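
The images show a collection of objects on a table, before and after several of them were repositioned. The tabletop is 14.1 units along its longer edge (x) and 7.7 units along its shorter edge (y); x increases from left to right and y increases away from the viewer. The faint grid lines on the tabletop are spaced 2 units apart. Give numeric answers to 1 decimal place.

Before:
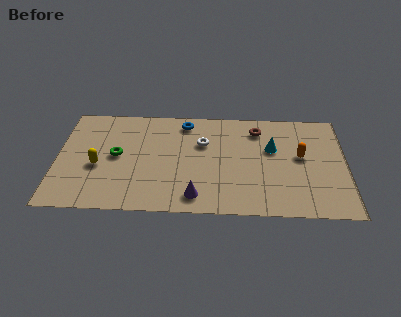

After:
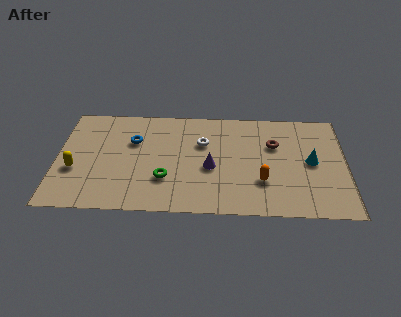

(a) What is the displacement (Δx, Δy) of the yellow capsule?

(-1.1, -0.3)

From the two frames, the yellow capsule sits at roughly (2.0, 3.2) before and (0.9, 2.9) after.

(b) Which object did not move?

the white torus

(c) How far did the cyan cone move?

2.1

The cyan cone was near (10.5, 4.8) before and (12.4, 3.9) after, so it travelled √(1.9² + 0.9²) ≈ 2.1 units.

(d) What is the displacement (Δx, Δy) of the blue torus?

(-2.5, -1.5)

The blue torus was at about (6.2, 6.6) and moved to about (3.7, 5.1).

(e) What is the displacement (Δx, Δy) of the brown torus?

(0.8, -1.1)

The brown torus was at about (9.8, 6.2) and moved to about (10.6, 5.1).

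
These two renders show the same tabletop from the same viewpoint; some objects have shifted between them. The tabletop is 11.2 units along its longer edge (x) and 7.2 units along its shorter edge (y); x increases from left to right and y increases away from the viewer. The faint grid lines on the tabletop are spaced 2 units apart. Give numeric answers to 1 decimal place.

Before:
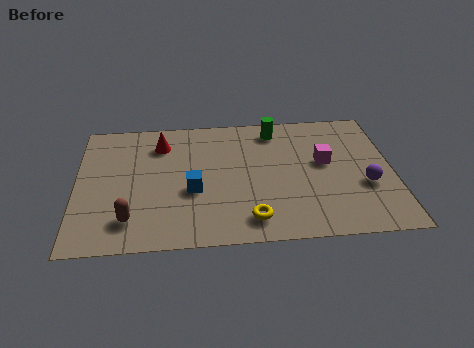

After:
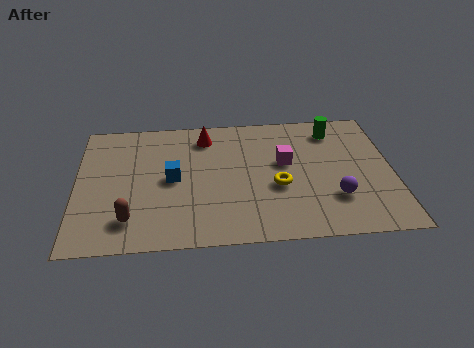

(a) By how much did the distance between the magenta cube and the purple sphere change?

+0.7

Before: roughly 2.0 units apart; after: 2.7. That's 0.7 units further apart.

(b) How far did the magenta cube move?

1.4

From (8.8, 4.1) to (7.4, 4.2), the magenta cube covered √(1.4² + 0.1²) ≈ 1.4 units.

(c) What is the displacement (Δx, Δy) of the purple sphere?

(-1.1, -0.6)

From the two frames, the purple sphere sits at roughly (10.2, 2.7) before and (9.1, 2.1) after.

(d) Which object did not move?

the brown capsule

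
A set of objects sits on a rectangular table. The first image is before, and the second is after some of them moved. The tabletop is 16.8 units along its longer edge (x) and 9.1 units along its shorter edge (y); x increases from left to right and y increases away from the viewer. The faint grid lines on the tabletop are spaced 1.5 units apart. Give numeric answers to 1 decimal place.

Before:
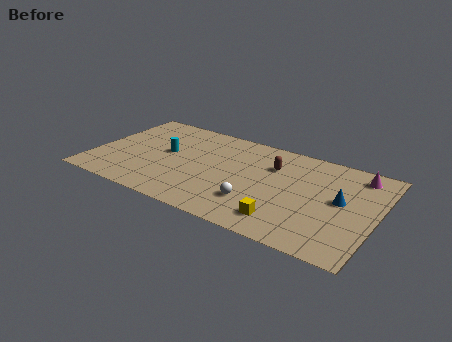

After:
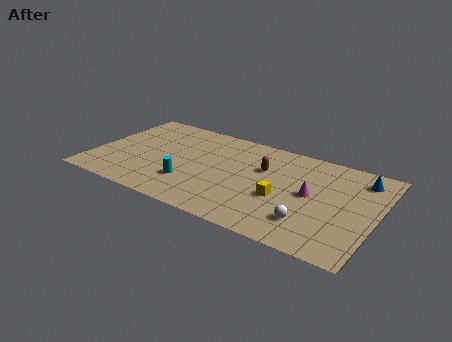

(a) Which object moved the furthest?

the magenta cone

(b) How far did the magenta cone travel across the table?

3.8

The magenta cone moved from about (15.4, 7.7) to (13.0, 4.7), a distance of √(2.4² + 3.0²) ≈ 3.8.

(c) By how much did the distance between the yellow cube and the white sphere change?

+0.3

Before: roughly 2.0 units apart; after: 2.3. That's 0.3 units further apart.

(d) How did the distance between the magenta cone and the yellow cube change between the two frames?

-5.1

Before: roughly 7.0 units apart; after: 1.9. That's 5.1 units closer together.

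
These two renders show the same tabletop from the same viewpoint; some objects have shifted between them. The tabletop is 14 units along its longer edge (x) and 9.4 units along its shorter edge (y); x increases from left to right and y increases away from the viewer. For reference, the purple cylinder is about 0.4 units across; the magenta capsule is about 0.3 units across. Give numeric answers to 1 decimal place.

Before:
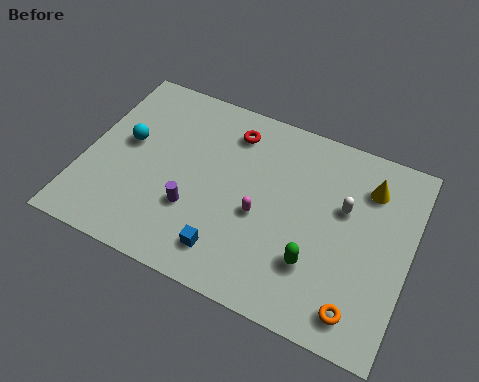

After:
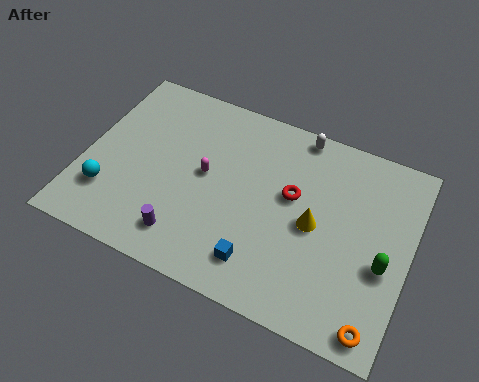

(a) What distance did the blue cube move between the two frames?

1.4

The blue cube was near (6.6, 1.7) before and (8.0, 1.8) after, so it travelled √(1.4² + 0.1²) ≈ 1.4 units.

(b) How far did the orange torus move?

0.9

The orange torus moved from about (12.2, 1.4) to (13.0, 1.0), a distance of √(0.8² + 0.4²) ≈ 0.9.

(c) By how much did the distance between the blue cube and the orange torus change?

-0.5

The distance was about 5.6 in the first image and 5.1 in the second, so they moved 0.5 units closer together.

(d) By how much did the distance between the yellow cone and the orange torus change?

-1.2

Before: roughly 5.8 units apart; after: 4.6. That's 1.2 units closer together.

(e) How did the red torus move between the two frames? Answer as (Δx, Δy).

(2.9, -2.1)

The red torus started near (6.0, 7.6) and ended near (8.9, 5.5).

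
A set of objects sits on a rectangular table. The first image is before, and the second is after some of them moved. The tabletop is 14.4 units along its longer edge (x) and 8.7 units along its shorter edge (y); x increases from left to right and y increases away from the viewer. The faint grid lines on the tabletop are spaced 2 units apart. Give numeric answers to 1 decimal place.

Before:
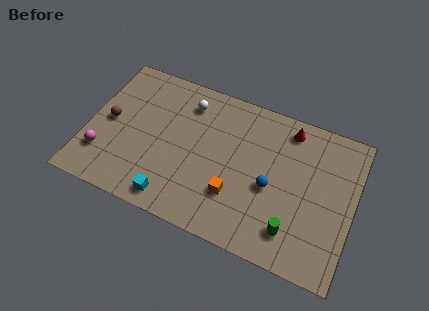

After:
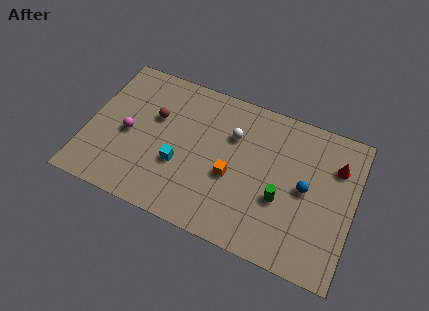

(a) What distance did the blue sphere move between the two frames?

1.9

From (10.0, 3.8) to (11.8, 4.4), the blue sphere covered √(1.8² + 0.6²) ≈ 1.9 units.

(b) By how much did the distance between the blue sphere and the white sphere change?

-1.5

Before: roughly 5.9 units apart; after: 4.4. That's 1.5 units closer together.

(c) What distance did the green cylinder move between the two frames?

1.7

From (11.4, 1.8) to (10.6, 3.3), the green cylinder covered √(0.8² + 1.5²) ≈ 1.7 units.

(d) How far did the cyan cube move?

2.1

From (5.0, 1.1) to (5.1, 3.2), the cyan cube covered √(0.1² + 2.1²) ≈ 2.1 units.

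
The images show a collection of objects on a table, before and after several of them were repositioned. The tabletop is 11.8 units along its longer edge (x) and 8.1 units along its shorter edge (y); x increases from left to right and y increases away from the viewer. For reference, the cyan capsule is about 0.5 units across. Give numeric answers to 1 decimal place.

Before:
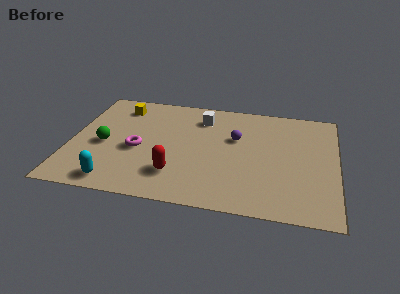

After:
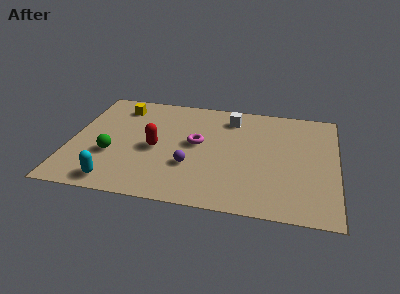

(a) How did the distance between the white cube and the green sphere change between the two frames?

+1.3

Before: roughly 5.0 units apart; after: 6.3. That's 1.3 units further apart.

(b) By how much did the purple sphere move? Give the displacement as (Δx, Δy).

(-1.9, -2.4)

The purple sphere was at about (7.3, 5.1) and moved to about (5.4, 2.7).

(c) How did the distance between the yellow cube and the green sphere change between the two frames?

+0.7

They were about 3.0 units apart before and 3.7 after — 0.7 units further apart.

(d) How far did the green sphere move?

0.8

From (1.5, 3.6) to (1.9, 2.9), the green sphere covered √(0.4² + 0.7²) ≈ 0.8 units.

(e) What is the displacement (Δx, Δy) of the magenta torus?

(2.6, 0.9)

From the two frames, the magenta torus sits at roughly (3.0, 3.5) before and (5.6, 4.4) after.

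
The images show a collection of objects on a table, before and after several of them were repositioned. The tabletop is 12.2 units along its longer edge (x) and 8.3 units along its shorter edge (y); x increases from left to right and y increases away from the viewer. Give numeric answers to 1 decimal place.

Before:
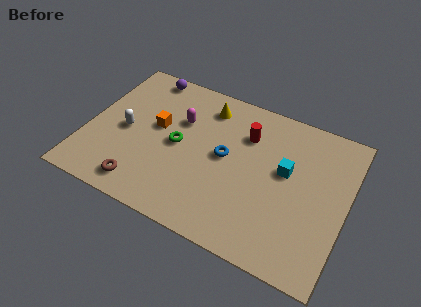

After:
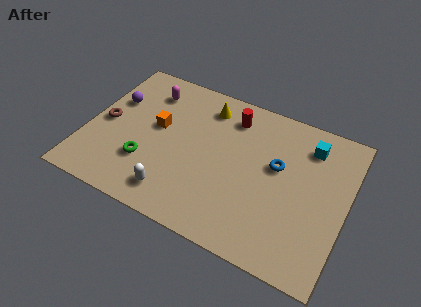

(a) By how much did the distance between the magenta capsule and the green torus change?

+2.7

The distance was about 1.4 in the first image and 4.1 in the second, so they moved 2.7 units further apart.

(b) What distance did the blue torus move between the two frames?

2.5

From (6.5, 4.4) to (8.9, 4.9), the blue torus covered √(2.4² + 0.5²) ≈ 2.5 units.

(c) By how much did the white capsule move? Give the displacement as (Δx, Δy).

(2.7, -2.5)

The white capsule started near (1.8, 3.9) and ended near (4.5, 1.4).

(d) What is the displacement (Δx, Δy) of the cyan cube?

(0.9, 1.8)

The cyan cube started near (9.3, 4.8) and ended near (10.2, 6.6).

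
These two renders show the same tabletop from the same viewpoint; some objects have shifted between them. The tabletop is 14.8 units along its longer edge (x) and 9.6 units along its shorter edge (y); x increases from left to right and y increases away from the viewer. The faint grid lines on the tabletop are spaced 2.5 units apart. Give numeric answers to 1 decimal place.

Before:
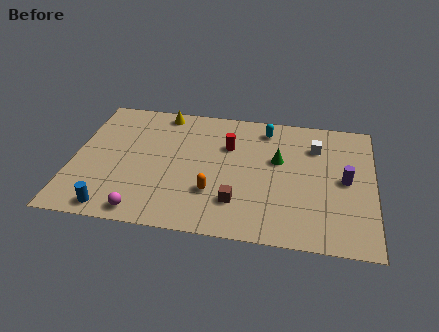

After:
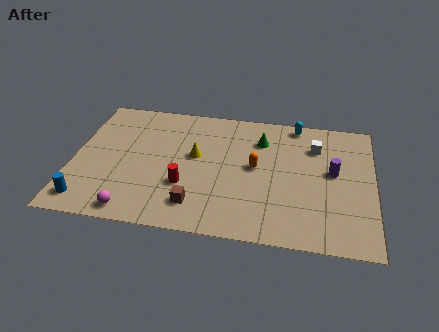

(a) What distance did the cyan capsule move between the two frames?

1.6

The cyan capsule moved from about (9.4, 8.1) to (10.9, 8.7), a distance of √(1.5² + 0.6²) ≈ 1.6.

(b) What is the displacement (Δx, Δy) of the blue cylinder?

(-1.3, 0.4)

The blue cylinder started near (2.2, 1.0) and ended near (0.9, 1.4).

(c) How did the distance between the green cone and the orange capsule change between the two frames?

-2.1

The distance was about 4.2 in the first image and 2.1 in the second, so they moved 2.1 units closer together.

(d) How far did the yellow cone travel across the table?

3.6

From (4.2, 8.6) to (6.0, 5.5), the yellow cone covered √(1.8² + 3.1²) ≈ 3.6 units.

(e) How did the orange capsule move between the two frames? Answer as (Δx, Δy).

(2.0, 2.2)

The orange capsule started near (7.0, 2.9) and ended near (9.0, 5.1).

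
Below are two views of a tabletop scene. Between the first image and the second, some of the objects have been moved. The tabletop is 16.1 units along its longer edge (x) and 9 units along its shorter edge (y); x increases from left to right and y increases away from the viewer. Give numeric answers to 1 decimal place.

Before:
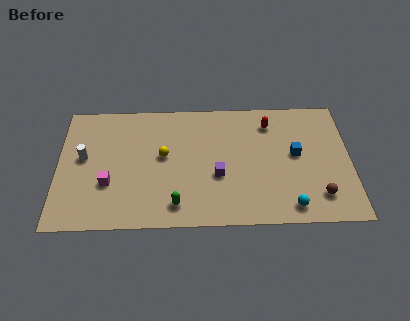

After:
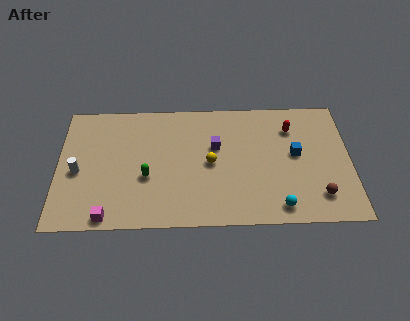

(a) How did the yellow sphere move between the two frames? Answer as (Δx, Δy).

(2.6, -0.6)

From the two frames, the yellow sphere sits at roughly (5.8, 5.0) before and (8.4, 4.4) after.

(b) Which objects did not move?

the brown sphere and the blue cube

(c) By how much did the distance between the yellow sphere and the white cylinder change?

+2.9

Before: roughly 4.4 units apart; after: 7.3. That's 2.9 units further apart.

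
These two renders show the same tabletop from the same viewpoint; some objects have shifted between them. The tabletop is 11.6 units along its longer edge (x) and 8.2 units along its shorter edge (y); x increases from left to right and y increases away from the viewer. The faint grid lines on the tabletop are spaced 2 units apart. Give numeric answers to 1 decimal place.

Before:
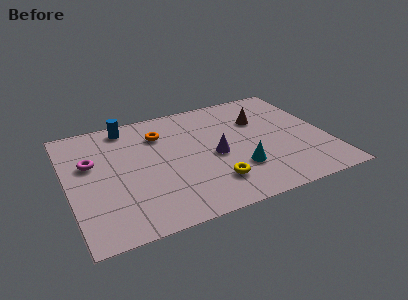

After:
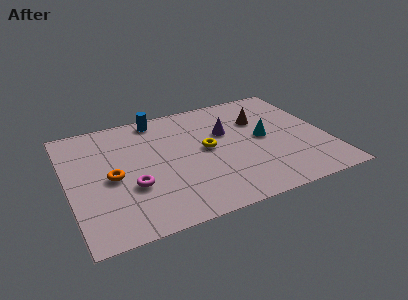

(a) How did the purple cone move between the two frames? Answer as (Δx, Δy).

(0.7, 1.5)

The purple cone was at about (6.5, 3.7) and moved to about (7.2, 5.2).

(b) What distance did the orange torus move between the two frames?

3.3

The orange torus was near (4.3, 6.1) before and (1.9, 3.8) after, so it travelled √(2.4² + 2.3²) ≈ 3.3 units.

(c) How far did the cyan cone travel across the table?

2.3

The cyan cone was near (7.4, 2.4) before and (8.8, 4.2) after, so it travelled √(1.4² + 1.8²) ≈ 2.3 units.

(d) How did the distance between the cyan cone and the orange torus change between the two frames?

+2.1

They were about 4.8 units apart before and 6.9 after — 2.1 units further apart.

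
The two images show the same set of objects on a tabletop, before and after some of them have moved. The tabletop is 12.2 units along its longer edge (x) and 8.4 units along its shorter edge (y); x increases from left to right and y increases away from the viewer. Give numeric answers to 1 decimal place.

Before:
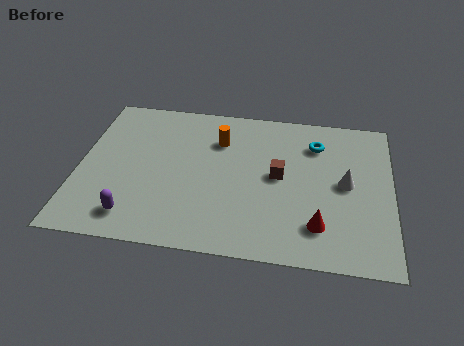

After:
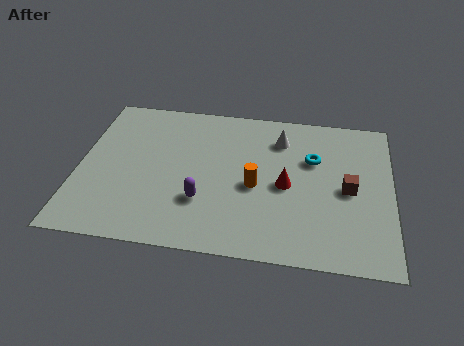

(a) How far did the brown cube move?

2.7

From (7.8, 4.4) to (10.5, 4.0), the brown cube covered √(2.7² + 0.4²) ≈ 2.7 units.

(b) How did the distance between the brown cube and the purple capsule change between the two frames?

-0.5

They were about 6.3 units apart before and 5.8 after — 0.5 units closer together.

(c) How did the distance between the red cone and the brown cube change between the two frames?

-0.6

The distance was about 3.0 in the first image and 2.4 in the second, so they moved 0.6 units closer together.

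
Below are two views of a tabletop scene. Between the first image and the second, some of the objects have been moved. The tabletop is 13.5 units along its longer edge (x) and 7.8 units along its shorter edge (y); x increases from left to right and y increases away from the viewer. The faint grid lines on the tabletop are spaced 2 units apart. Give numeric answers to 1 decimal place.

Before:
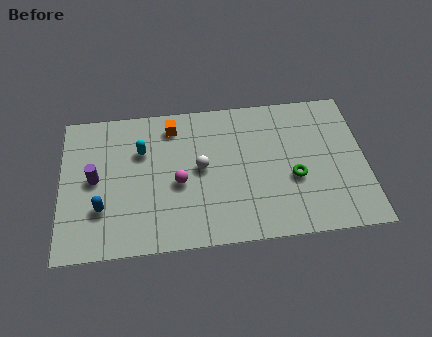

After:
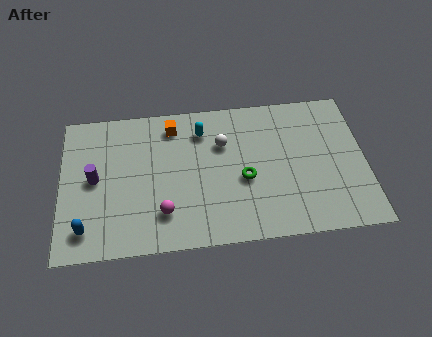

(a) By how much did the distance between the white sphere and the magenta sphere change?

+3.1

They were about 1.2 units apart before and 4.3 after — 3.1 units further apart.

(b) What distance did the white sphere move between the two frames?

1.6

From (6.2, 4.1) to (7.2, 5.3), the white sphere covered √(1.0² + 1.2²) ≈ 1.6 units.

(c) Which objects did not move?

the orange cube and the purple cylinder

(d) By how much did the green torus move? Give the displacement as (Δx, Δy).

(-2.2, 0.2)

The green torus started near (10.3, 3.1) and ended near (8.1, 3.3).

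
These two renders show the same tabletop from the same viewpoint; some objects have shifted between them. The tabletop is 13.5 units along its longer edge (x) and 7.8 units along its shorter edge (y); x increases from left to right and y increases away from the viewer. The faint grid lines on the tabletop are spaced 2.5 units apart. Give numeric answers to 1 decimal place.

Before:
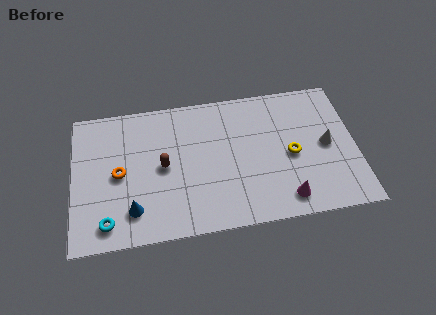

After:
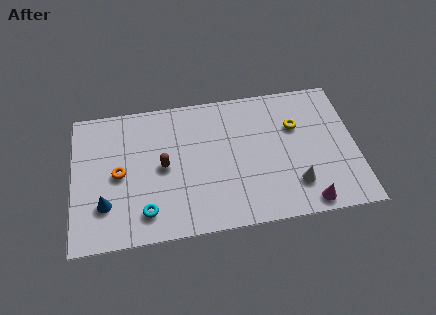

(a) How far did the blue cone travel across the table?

1.4

The blue cone was near (2.8, 1.7) before and (1.5, 2.2) after, so it travelled √(1.3² + 0.5²) ≈ 1.4 units.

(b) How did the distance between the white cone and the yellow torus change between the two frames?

+1.6

The distance was about 1.7 in the first image and 3.3 in the second, so they moved 1.6 units further apart.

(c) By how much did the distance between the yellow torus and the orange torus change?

+0.4

They were about 8.2 units apart before and 8.6 after — 0.4 units further apart.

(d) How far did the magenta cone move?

1.1

The magenta cone was near (10.0, 1.2) before and (11.0, 0.8) after, so it travelled √(1.0² + 0.4²) ≈ 1.1 units.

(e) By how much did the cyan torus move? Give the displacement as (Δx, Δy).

(1.8, 0.3)

The cyan torus started near (1.6, 1.2) and ended near (3.4, 1.5).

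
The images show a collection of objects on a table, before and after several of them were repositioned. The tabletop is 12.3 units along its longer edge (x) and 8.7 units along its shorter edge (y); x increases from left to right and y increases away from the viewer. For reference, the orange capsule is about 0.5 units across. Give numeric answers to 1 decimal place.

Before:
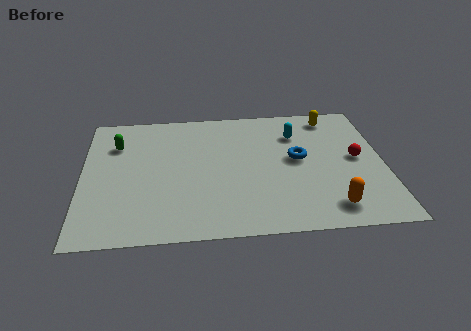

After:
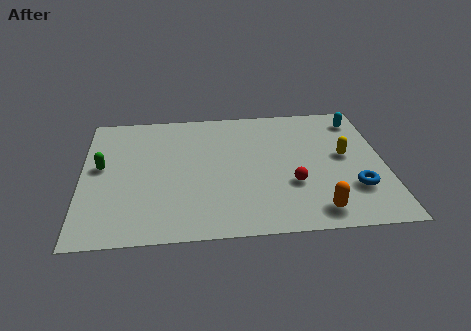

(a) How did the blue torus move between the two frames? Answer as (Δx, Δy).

(2.2, -2.2)

From the two frames, the blue torus sits at roughly (8.8, 4.7) before and (11.0, 2.5) after.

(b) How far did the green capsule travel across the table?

1.6

The green capsule moved from about (1.4, 6.3) to (0.8, 4.8), a distance of √(0.6² + 1.5²) ≈ 1.6.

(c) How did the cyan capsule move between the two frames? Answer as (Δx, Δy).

(2.6, 0.8)

The cyan capsule was at about (8.8, 6.4) and moved to about (11.4, 7.2).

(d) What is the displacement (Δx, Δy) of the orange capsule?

(-0.6, -0.2)

The orange capsule was at about (10.0, 1.4) and moved to about (9.4, 1.2).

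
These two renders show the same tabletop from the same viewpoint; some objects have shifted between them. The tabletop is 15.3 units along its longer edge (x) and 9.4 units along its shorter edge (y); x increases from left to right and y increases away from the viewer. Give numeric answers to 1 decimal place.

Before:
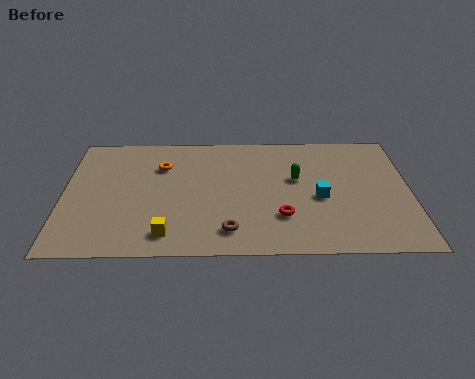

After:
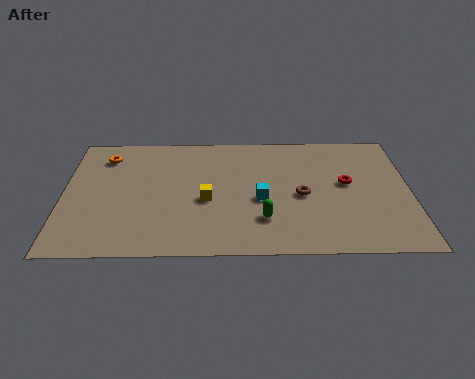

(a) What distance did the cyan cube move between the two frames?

2.6

The cyan cube was near (11.3, 4.1) before and (8.7, 4.0) after, so it travelled √(2.6² + 0.1²) ≈ 2.6 units.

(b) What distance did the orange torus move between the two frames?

2.6

The orange torus moved from about (4.3, 6.7) to (1.8, 7.5), a distance of √(2.5² + 0.8²) ≈ 2.6.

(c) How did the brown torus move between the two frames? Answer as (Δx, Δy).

(3.2, 2.6)

The brown torus was at about (7.3, 1.7) and moved to about (10.5, 4.3).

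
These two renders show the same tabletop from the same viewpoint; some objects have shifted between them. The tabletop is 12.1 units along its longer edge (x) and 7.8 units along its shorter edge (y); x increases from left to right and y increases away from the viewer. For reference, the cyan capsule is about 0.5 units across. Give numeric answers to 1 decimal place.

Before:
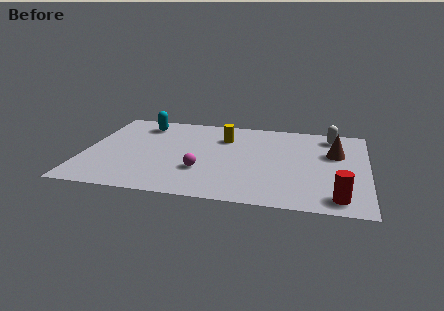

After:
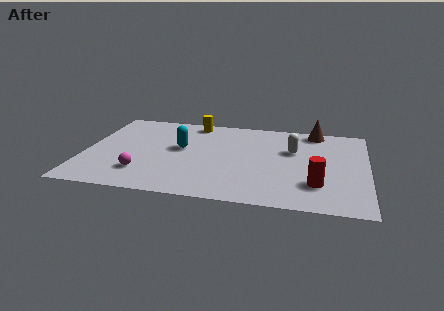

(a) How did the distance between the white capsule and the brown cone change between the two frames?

+0.6

They were about 1.6 units apart before and 2.2 after — 0.6 units further apart.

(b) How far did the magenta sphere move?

2.6

The magenta sphere moved from about (5.1, 2.5) to (2.6, 1.9), a distance of √(2.5² + 0.6²) ≈ 2.6.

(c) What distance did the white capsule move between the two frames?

2.3

The white capsule was near (10.5, 6.6) before and (8.9, 5.0) after, so it travelled √(1.6² + 1.6²) ≈ 2.3 units.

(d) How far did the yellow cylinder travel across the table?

1.8

The yellow cylinder moved from about (5.9, 5.7) to (4.5, 6.9), a distance of √(1.4² + 1.2²) ≈ 1.8.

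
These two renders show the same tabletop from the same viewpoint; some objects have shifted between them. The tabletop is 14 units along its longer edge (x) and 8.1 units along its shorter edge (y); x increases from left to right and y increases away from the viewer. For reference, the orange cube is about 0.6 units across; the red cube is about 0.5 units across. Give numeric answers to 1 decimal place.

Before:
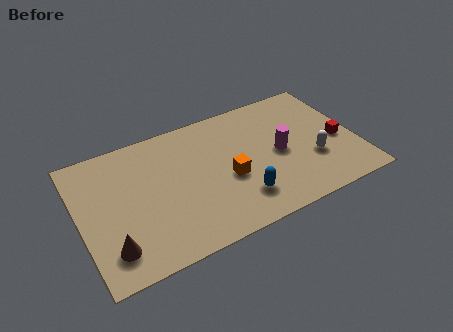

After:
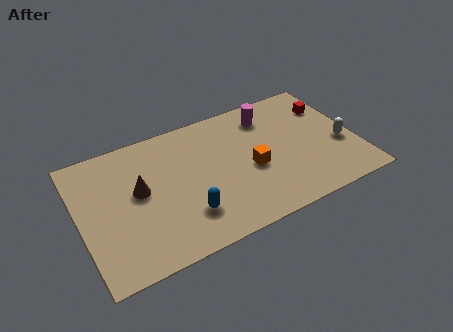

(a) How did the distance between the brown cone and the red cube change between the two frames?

-1.8

They were about 11.9 units apart before and 10.1 after — 1.8 units closer together.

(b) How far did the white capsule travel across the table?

1.6

The white capsule was near (11.7, 2.8) before and (13.2, 3.2) after, so it travelled √(1.5² + 0.4²) ≈ 1.6 units.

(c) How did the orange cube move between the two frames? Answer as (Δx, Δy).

(1.2, 0.1)

From the two frames, the orange cube sits at roughly (7.4, 3.4) before and (8.6, 3.5) after.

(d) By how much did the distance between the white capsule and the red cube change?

+1.1

Before: roughly 1.6 units apart; after: 2.7. That's 1.1 units further apart.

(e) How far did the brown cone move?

3.3

The brown cone was near (1.3, 1.7) before and (3.0, 4.5) after, so it travelled √(1.7² + 2.8²) ≈ 3.3 units.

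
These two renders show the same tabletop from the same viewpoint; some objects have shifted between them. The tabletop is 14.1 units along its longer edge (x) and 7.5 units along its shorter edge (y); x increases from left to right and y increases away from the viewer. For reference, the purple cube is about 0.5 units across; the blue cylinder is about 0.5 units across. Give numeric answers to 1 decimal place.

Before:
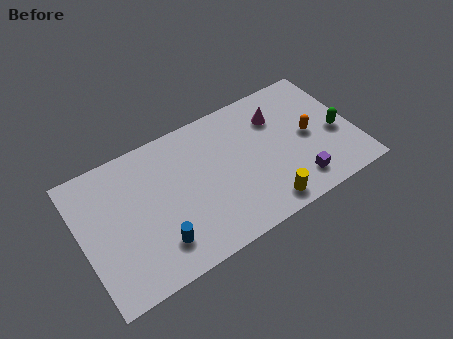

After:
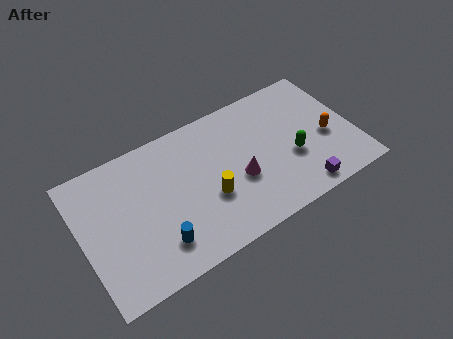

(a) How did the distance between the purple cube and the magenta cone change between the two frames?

-0.5

The distance was about 4.1 in the first image and 3.6 in the second, so they moved 0.5 units closer together.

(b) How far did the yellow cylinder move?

3.2

The yellow cylinder moved from about (9.0, 1.0) to (6.4, 2.8), a distance of √(2.6² + 1.8²) ≈ 3.2.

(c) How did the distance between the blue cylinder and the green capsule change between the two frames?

-2.4

The distance was about 9.7 in the first image and 7.3 in the second, so they moved 2.4 units closer together.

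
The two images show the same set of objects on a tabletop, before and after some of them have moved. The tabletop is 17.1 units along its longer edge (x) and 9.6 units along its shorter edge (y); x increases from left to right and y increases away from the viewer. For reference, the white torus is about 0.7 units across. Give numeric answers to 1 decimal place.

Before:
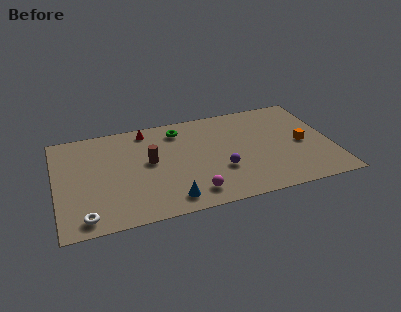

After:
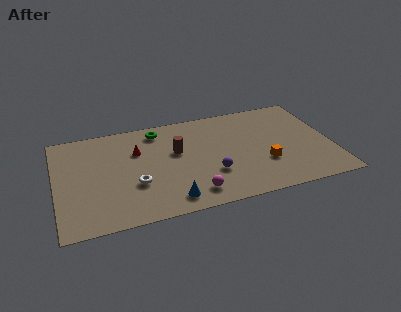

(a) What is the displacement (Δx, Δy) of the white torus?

(3.2, 2.2)

The white torus was at about (1.6, 1.2) and moved to about (4.8, 3.4).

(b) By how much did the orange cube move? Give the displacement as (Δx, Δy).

(-2.5, -1.3)

The orange cube was at about (15.3, 4.5) and moved to about (12.8, 3.2).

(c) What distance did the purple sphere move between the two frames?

0.6

The purple sphere moved from about (10.1, 3.3) to (9.5, 3.1), a distance of √(0.6² + 0.2²) ≈ 0.6.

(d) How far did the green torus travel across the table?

1.3

The green torus moved from about (7.8, 7.9) to (6.5, 8.2), a distance of √(1.3² + 0.3²) ≈ 1.3.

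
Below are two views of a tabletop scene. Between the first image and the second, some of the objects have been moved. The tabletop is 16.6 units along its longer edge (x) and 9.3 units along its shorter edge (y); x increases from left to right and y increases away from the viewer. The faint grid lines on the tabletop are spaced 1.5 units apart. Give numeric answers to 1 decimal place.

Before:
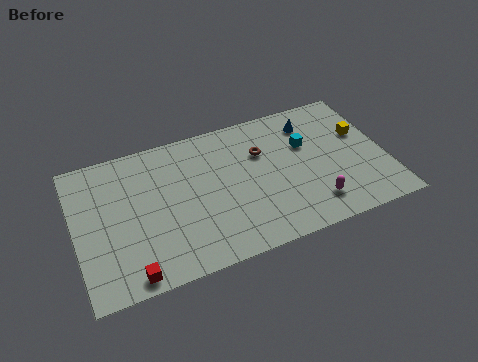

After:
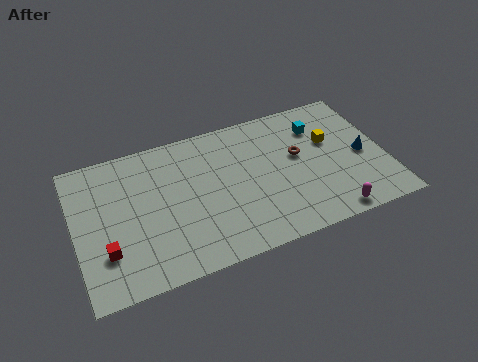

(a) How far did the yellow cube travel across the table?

1.7

From (15.5, 5.8) to (13.8, 5.8), the yellow cube covered √(1.7² + 0.0²) ≈ 1.7 units.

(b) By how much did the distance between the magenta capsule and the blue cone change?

-1.5

The distance was about 5.5 in the first image and 4.0 in the second, so they moved 1.5 units closer together.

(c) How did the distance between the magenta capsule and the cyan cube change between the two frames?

+2.0

The distance was about 4.1 in the first image and 6.1 in the second, so they moved 2.0 units further apart.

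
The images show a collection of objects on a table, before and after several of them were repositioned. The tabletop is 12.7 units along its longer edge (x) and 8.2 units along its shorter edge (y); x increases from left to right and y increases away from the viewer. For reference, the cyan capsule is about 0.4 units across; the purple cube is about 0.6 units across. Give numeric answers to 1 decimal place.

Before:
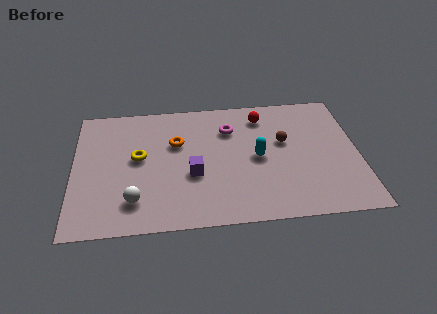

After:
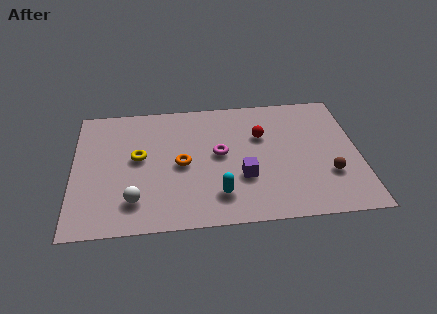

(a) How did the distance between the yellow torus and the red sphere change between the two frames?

-0.4

They were about 6.0 units apart before and 5.6 after — 0.4 units closer together.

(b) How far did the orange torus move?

1.4

The orange torus was near (4.6, 5.3) before and (4.8, 3.9) after, so it travelled √(0.2² + 1.4²) ≈ 1.4 units.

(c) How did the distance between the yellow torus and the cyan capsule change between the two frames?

-0.9

The distance was about 5.3 in the first image and 4.4 in the second, so they moved 0.9 units closer together.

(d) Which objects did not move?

the white sphere and the yellow torus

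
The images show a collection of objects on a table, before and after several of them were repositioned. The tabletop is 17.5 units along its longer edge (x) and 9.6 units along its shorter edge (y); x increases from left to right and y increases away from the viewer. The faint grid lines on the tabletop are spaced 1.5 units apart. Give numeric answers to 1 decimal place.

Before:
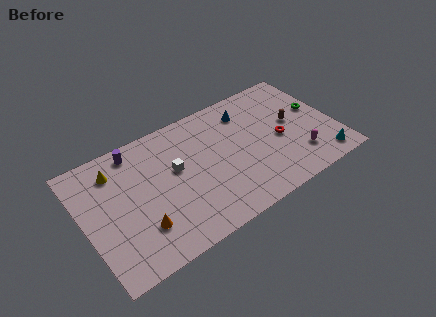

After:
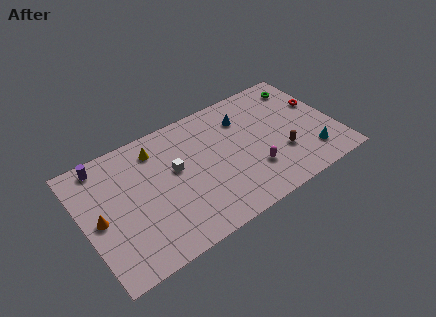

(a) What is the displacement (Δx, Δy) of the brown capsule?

(-1.2, -2.1)

The brown capsule started near (14.7, 5.2) and ended near (13.5, 3.1).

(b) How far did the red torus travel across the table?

3.5

The red torus was near (13.6, 4.3) before and (16.7, 5.9) after, so it travelled √(3.1² + 1.6²) ≈ 3.5 units.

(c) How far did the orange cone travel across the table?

3.2

The orange cone was near (3.5, 2.6) before and (1.0, 4.6) after, so it travelled √(2.5² + 2.0²) ≈ 3.2 units.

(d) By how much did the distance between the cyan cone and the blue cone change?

-1.2

They were about 7.6 units apart before and 6.4 after — 1.2 units closer together.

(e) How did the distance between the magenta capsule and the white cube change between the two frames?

-3.1

The distance was about 8.8 in the first image and 5.7 in the second, so they moved 3.1 units closer together.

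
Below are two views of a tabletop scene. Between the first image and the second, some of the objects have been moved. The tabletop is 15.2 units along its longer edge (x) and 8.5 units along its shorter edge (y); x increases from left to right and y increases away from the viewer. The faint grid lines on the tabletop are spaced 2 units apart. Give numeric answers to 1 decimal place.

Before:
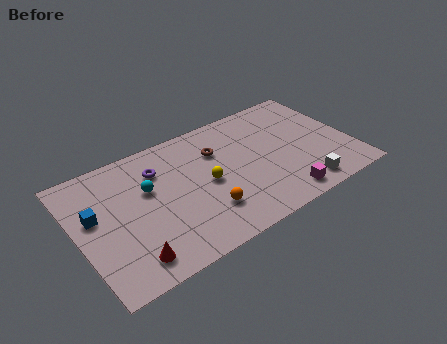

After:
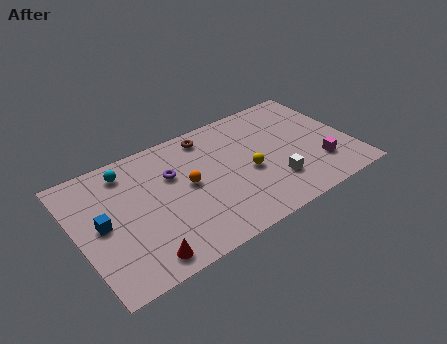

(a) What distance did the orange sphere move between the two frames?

2.3

The orange sphere moved from about (6.7, 2.3) to (6.1, 4.5), a distance of √(0.6² + 2.2²) ≈ 2.3.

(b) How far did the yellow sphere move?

2.3

The yellow sphere moved from about (7.1, 4.1) to (9.4, 3.7), a distance of √(2.3² + 0.4²) ≈ 2.3.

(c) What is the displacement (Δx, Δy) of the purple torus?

(0.7, -0.7)

From the two frames, the purple torus sits at roughly (4.7, 6.3) before and (5.4, 5.6) after.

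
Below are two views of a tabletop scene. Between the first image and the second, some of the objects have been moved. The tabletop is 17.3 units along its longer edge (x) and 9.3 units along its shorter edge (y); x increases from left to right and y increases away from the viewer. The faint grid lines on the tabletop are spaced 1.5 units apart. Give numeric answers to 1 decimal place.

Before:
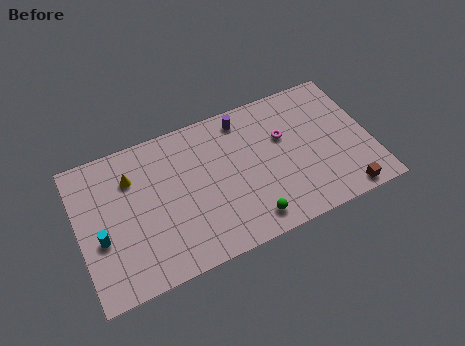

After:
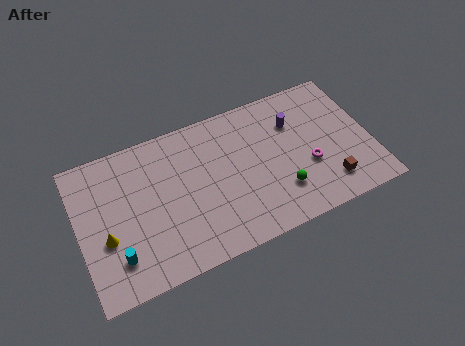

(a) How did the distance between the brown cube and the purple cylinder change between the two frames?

-3.9

The distance was about 8.8 in the first image and 4.9 in the second, so they moved 3.9 units closer together.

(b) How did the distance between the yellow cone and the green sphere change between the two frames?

+1.9

Before: roughly 8.4 units apart; after: 10.3. That's 1.9 units further apart.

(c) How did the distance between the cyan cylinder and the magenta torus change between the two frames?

+0.3

They were about 11.3 units apart before and 11.6 after — 0.3 units further apart.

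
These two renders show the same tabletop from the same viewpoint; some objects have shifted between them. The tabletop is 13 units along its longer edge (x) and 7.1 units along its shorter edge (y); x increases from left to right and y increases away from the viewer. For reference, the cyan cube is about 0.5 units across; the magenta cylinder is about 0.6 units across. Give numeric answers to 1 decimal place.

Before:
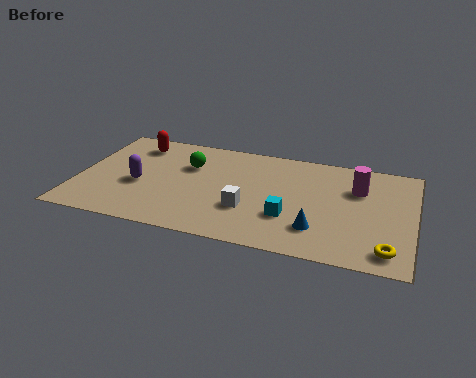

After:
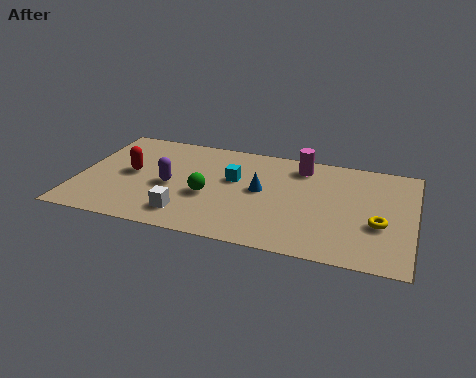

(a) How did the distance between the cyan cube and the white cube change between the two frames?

+1.7

Before: roughly 1.6 units apart; after: 3.3. That's 1.7 units further apart.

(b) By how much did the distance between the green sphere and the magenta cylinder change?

-2.1

The distance was about 6.6 in the first image and 4.5 in the second, so they moved 2.1 units closer together.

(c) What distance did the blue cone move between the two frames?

3.0

The blue cone was near (9.4, 1.8) before and (7.1, 3.8) after, so it travelled √(2.3² + 2.0²) ≈ 3.0 units.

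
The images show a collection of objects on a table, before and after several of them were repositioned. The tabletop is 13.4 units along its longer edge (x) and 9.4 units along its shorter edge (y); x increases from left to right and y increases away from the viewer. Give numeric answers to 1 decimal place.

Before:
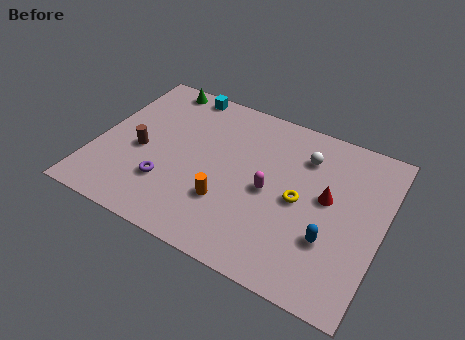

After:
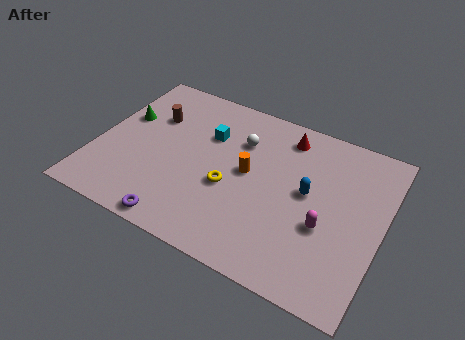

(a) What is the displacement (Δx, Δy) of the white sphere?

(-3.0, -0.4)

From the two frames, the white sphere sits at roughly (9.5, 7.1) before and (6.5, 6.7) after.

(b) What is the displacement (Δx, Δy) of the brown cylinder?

(0.2, 2.3)

From the two frames, the brown cylinder sits at roughly (2.1, 4.1) before and (2.3, 6.4) after.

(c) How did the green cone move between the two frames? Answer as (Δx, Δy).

(-1.2, -2.7)

The green cone was at about (2.2, 8.5) and moved to about (1.0, 5.8).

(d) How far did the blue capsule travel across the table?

2.5

From (11.2, 3.0) to (9.9, 5.1), the blue capsule covered √(1.3² + 2.1²) ≈ 2.5 units.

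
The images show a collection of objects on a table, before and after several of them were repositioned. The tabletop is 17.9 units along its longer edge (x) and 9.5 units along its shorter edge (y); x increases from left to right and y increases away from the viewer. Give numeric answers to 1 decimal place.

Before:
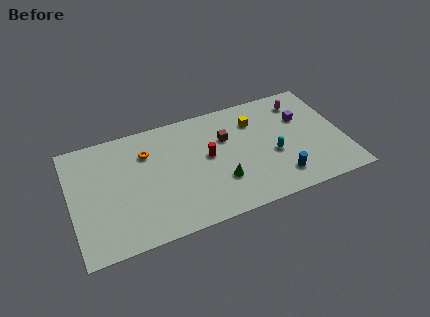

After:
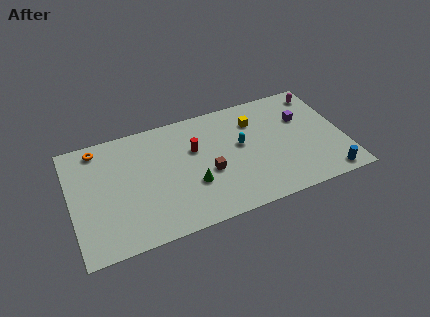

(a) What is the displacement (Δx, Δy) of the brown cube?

(-1.4, -2.4)

The brown cube was at about (10.3, 6.3) and moved to about (8.9, 3.9).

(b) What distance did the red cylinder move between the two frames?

1.2

The red cylinder moved from about (9.0, 5.2) to (8.2, 6.1), a distance of √(0.8² + 0.9²) ≈ 1.2.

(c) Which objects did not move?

the yellow cube and the purple cube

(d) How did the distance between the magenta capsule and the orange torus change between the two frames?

+4.4

The distance was about 10.4 in the first image and 14.8 in the second, so they moved 4.4 units further apart.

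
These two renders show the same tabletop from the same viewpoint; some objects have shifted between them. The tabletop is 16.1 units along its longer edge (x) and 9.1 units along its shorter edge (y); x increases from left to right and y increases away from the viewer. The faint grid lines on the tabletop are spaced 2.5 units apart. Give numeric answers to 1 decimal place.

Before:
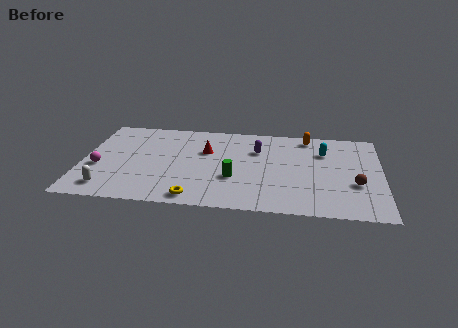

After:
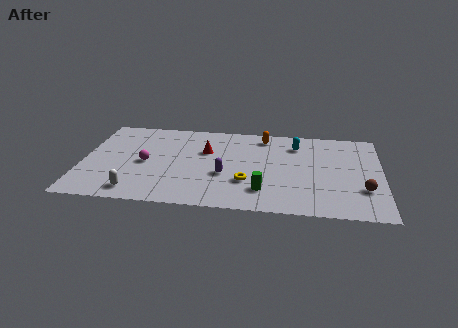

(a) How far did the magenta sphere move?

2.6

The magenta sphere moved from about (0.9, 3.6) to (3.4, 4.3), a distance of √(2.5² + 0.7²) ≈ 2.6.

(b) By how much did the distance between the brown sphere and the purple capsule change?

+1.3

The distance was about 6.1 in the first image and 7.4 in the second, so they moved 1.3 units further apart.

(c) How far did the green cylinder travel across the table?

1.9

The green cylinder moved from about (8.2, 3.2) to (9.8, 2.1), a distance of √(1.6² + 1.1²) ≈ 1.9.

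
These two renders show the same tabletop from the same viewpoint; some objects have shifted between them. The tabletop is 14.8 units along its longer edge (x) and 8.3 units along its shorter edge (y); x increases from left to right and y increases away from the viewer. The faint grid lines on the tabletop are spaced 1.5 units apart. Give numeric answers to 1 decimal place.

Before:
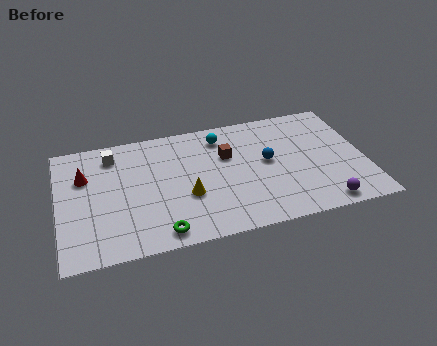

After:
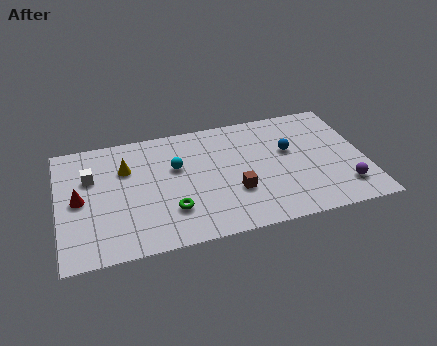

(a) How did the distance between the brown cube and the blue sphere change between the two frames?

+1.5

They were about 2.1 units apart before and 3.6 after — 1.5 units further apart.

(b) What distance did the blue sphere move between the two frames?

1.2

From (10.1, 4.5) to (11.2, 5.0), the blue sphere covered √(1.1² + 0.5²) ≈ 1.2 units.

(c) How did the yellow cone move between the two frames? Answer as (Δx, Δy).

(-2.8, 2.6)

From the two frames, the yellow cone sits at roughly (6.1, 3.1) before and (3.3, 5.7) after.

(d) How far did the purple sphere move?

1.4

The purple sphere was near (12.5, 0.9) before and (13.6, 1.8) after, so it travelled √(1.1² + 0.9²) ≈ 1.4 units.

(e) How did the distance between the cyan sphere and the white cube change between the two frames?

-1.2

The distance was about 5.3 in the first image and 4.1 in the second, so they moved 1.2 units closer together.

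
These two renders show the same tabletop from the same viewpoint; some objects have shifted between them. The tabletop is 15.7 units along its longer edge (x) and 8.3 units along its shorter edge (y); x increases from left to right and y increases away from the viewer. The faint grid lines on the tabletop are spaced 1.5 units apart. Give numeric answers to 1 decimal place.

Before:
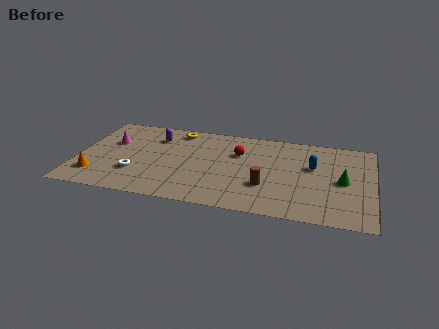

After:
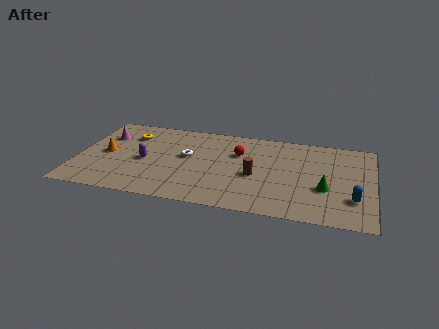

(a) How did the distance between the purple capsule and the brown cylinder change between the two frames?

-1.2

Before: roughly 7.1 units apart; after: 5.9. That's 1.2 units closer together.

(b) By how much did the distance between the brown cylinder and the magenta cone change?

-0.3

They were about 8.8 units apart before and 8.5 after — 0.3 units closer together.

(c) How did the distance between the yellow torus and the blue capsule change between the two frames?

+5.0

Before: roughly 7.7 units apart; after: 12.7. That's 5.0 units further apart.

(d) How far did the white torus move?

3.4

The white torus was near (3.2, 2.5) before and (5.8, 4.7) after, so it travelled √(2.6² + 2.2²) ≈ 3.4 units.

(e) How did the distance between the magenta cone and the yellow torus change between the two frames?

-2.6

The distance was about 3.9 in the first image and 1.3 in the second, so they moved 2.6 units closer together.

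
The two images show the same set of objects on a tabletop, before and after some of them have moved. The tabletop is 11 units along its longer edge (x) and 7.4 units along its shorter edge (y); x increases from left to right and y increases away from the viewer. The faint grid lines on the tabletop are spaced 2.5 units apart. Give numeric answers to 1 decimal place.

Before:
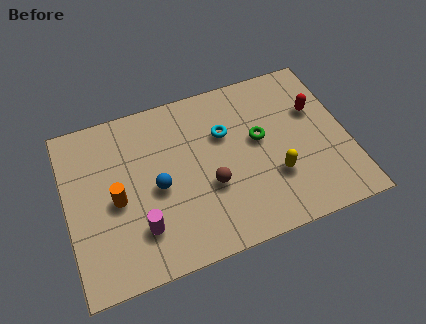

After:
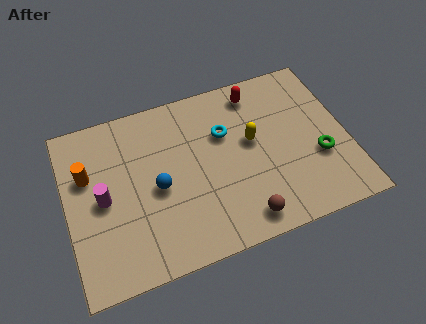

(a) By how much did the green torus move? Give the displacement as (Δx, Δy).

(2.2, -1.5)

The green torus started near (7.6, 4.2) and ended near (9.8, 2.7).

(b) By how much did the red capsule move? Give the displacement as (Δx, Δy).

(-2.2, 1.5)

From the two frames, the red capsule sits at roughly (9.9, 4.8) before and (7.7, 6.3) after.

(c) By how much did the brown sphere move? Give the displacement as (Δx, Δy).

(1.1, -1.8)

The brown sphere was at about (5.5, 2.8) and moved to about (6.6, 1.0).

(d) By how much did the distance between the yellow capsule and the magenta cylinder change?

+0.6

They were about 5.3 units apart before and 5.9 after — 0.6 units further apart.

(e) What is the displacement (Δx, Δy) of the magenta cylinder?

(-1.3, 1.7)

From the two frames, the magenta cylinder sits at roughly (2.7, 1.9) before and (1.4, 3.6) after.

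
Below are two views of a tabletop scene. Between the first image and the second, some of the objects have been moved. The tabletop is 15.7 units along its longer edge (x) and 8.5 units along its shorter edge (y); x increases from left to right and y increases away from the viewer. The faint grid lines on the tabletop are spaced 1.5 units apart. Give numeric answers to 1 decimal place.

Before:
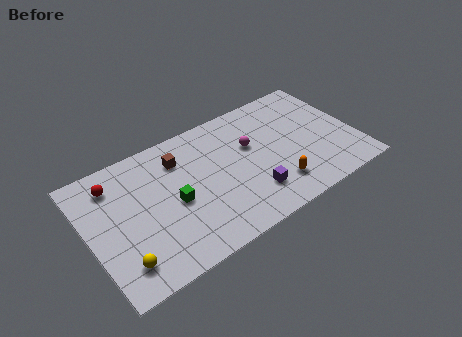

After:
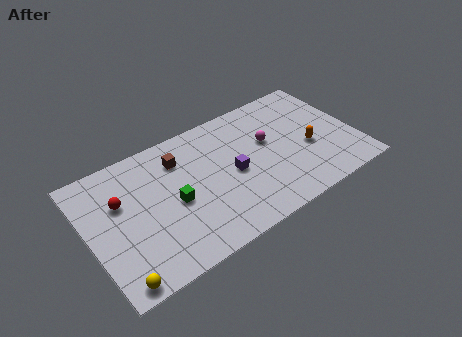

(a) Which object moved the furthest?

the orange capsule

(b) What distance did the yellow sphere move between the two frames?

1.0

The yellow sphere moved from about (1.5, 1.7) to (1.1, 0.8), a distance of √(0.4² + 0.9²) ≈ 1.0.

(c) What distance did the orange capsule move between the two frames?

2.8

From (10.6, 1.9) to (12.9, 3.5), the orange capsule covered √(2.3² + 1.6²) ≈ 2.8 units.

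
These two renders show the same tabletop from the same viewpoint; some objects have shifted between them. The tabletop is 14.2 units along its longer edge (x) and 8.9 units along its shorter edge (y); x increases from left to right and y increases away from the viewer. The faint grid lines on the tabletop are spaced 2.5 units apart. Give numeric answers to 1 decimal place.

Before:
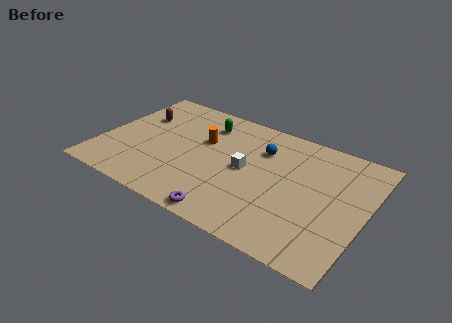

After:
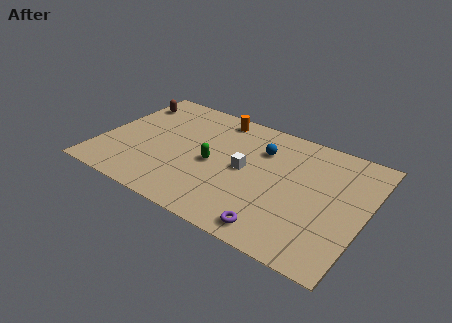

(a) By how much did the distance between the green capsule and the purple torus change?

-1.7

The distance was about 6.6 in the first image and 4.9 in the second, so they moved 1.7 units closer together.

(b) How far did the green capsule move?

3.0

The green capsule was near (5.2, 7.0) before and (6.1, 4.1) after, so it travelled √(0.9² + 2.9²) ≈ 3.0 units.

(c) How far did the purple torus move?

2.5

The purple torus moved from about (7.5, 0.8) to (10.0, 1.1), a distance of √(2.5² + 0.3²) ≈ 2.5.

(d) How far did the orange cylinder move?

2.2

From (5.3, 5.6) to (5.7, 7.8), the orange cylinder covered √(0.4² + 2.2²) ≈ 2.2 units.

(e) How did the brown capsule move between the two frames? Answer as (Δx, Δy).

(-0.7, 1.0)

The brown capsule was at about (1.6, 6.0) and moved to about (0.9, 7.0).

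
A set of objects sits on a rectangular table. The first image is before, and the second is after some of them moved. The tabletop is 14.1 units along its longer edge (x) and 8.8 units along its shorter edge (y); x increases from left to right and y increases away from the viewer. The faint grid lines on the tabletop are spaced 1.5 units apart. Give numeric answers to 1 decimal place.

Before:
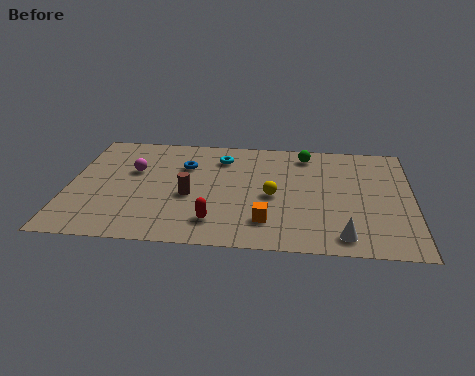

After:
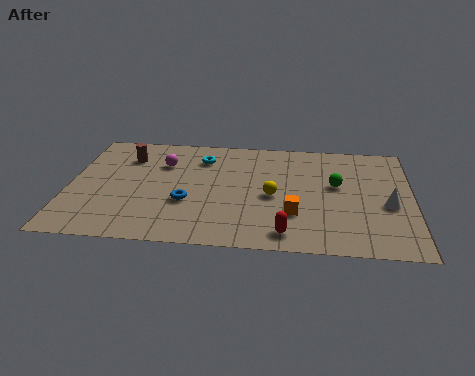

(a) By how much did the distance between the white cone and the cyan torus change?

+0.7

They were about 7.6 units apart before and 8.3 after — 0.7 units further apart.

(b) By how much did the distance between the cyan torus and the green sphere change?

+2.3

The distance was about 3.6 in the first image and 5.9 in the second, so they moved 2.3 units further apart.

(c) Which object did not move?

the yellow sphere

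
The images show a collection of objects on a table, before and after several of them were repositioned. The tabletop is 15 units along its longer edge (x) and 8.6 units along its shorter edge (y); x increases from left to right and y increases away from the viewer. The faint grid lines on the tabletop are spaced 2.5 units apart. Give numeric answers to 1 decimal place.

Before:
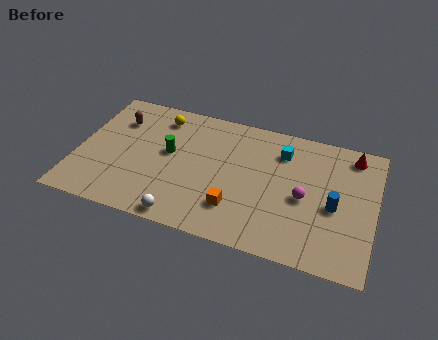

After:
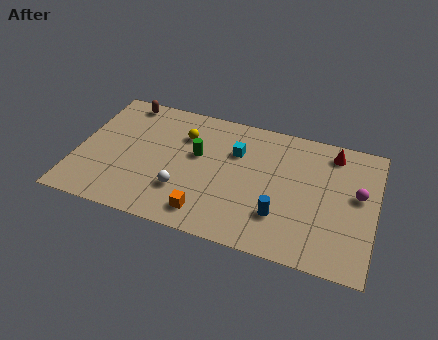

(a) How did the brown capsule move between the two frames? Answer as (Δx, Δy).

(0.2, 1.4)

The brown capsule started near (1.8, 6.3) and ended near (2.0, 7.7).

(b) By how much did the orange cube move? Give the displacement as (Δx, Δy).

(-1.4, -0.8)

The orange cube was at about (8.2, 2.2) and moved to about (6.8, 1.4).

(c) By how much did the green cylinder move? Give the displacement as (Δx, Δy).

(1.4, 0.3)

From the two frames, the green cylinder sits at roughly (4.6, 4.8) before and (6.0, 5.1) after.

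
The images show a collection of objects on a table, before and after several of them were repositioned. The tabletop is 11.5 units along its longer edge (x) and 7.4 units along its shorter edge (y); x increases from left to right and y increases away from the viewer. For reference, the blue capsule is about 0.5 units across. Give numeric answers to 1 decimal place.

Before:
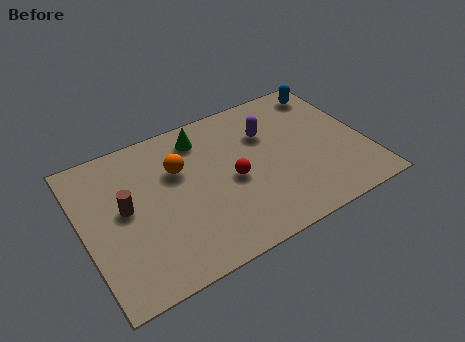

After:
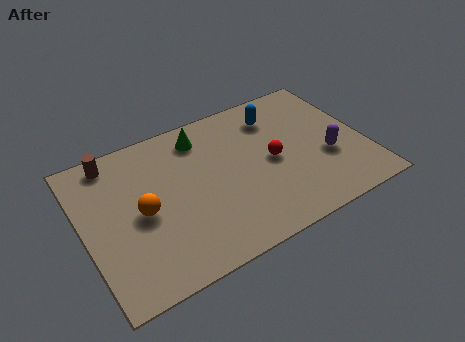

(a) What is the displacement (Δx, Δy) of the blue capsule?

(-2.3, -0.5)

The blue capsule was at about (10.5, 6.3) and moved to about (8.2, 5.8).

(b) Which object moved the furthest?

the purple capsule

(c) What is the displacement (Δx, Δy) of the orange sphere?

(-1.7, -1.4)

The orange sphere started near (4.0, 4.9) and ended near (2.3, 3.5).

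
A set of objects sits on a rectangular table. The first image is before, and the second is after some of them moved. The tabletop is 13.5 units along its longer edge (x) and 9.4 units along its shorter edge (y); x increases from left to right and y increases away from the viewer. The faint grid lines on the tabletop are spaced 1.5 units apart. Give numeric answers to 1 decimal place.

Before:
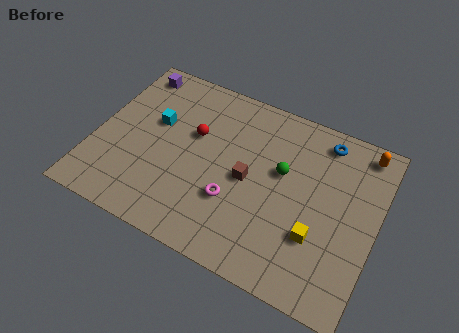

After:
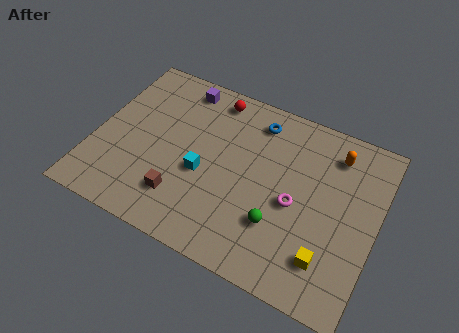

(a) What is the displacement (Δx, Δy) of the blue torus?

(-3.2, -0.3)

The blue torus started near (10.6, 8.1) and ended near (7.4, 7.8).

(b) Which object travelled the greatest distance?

the brown cube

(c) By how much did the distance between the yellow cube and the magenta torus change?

-1.2

The distance was about 4.0 in the first image and 2.8 in the second, so they moved 1.2 units closer together.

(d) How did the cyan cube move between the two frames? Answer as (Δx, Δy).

(2.6, -1.8)

From the two frames, the cyan cube sits at roughly (2.7, 5.7) before and (5.3, 3.9) after.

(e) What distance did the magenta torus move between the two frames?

3.0

From (6.9, 3.1) to (9.7, 4.2), the magenta torus covered √(2.8² + 1.1²) ≈ 3.0 units.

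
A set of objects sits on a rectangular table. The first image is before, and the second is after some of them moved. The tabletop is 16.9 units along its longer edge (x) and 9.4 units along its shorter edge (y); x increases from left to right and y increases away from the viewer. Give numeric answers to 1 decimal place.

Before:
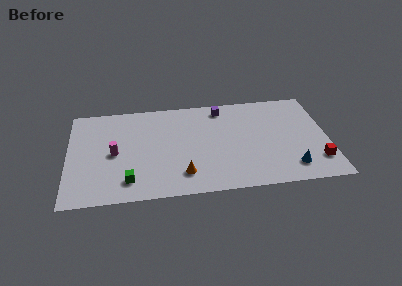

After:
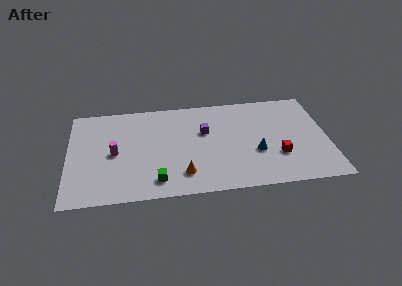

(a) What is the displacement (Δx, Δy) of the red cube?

(-2.5, 0.8)

The red cube was at about (16.1, 2.2) and moved to about (13.6, 3.0).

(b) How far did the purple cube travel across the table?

2.5

From (10.1, 8.1) to (8.9, 5.9), the purple cube covered √(1.2² + 2.2²) ≈ 2.5 units.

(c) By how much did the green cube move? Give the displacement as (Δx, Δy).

(1.8, -0.2)

From the two frames, the green cube sits at roughly (3.9, 1.8) before and (5.7, 1.6) after.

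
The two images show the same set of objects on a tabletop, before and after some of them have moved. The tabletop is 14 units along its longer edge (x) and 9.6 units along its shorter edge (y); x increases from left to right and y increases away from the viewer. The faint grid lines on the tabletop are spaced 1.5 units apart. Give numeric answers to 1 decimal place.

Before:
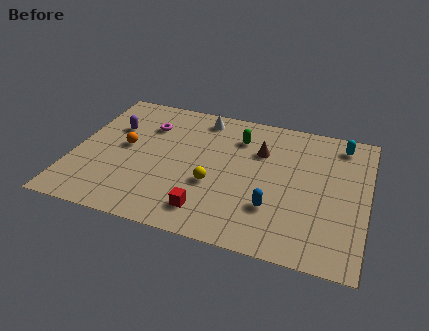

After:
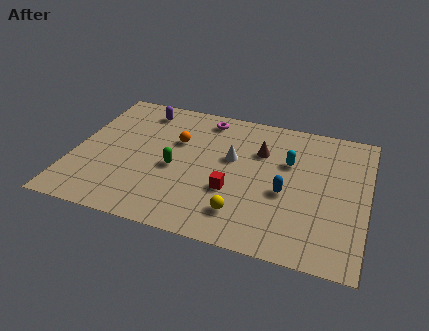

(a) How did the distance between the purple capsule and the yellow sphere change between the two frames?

+2.3

Before: roughly 5.8 units apart; after: 8.1. That's 2.3 units further apart.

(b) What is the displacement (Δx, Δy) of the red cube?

(1.0, 1.7)

From the two frames, the red cube sits at roughly (6.7, 1.7) before and (7.7, 3.4) after.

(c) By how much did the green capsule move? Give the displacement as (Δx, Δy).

(-2.8, -3.1)

From the two frames, the green capsule sits at roughly (7.7, 7.3) before and (4.9, 4.2) after.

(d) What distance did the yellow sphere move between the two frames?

2.2

From (6.8, 3.6) to (8.3, 2.0), the yellow sphere covered √(1.5² + 1.6²) ≈ 2.2 units.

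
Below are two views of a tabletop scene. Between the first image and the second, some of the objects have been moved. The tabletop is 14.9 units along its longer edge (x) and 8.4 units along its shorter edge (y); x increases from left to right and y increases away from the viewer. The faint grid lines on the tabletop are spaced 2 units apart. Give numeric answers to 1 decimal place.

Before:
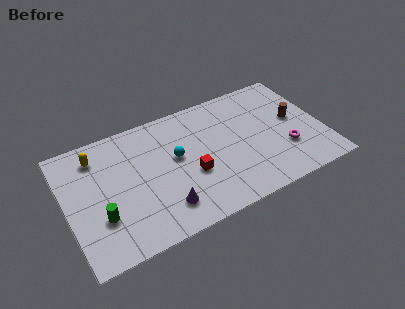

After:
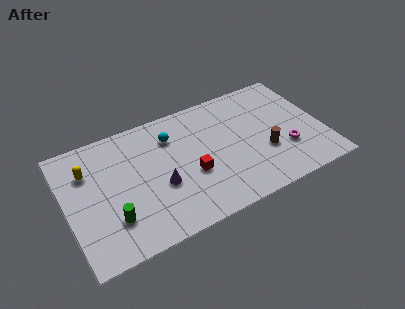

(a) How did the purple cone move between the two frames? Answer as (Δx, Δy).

(0.0, 1.5)

The purple cone started near (5.3, 1.8) and ended near (5.3, 3.3).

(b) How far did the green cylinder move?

0.7

The green cylinder was near (1.8, 2.7) before and (2.4, 2.3) after, so it travelled √(0.6² + 0.4²) ≈ 0.7 units.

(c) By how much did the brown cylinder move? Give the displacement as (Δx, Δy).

(-2.0, -1.6)

The brown cylinder was at about (13.4, 4.6) and moved to about (11.4, 3.0).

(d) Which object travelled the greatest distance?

the brown cylinder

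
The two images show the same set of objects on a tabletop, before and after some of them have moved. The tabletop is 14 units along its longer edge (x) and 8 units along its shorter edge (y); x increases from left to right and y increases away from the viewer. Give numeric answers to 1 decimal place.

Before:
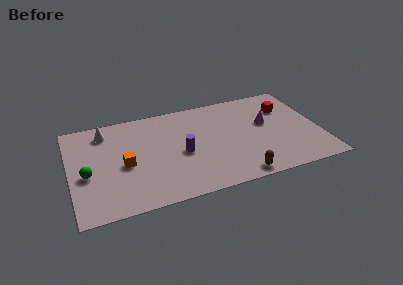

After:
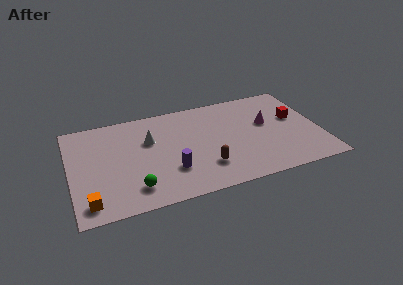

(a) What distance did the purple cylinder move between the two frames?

1.4

The purple cylinder was near (6.2, 3.6) before and (5.5, 2.4) after, so it travelled √(0.7² + 1.2²) ≈ 1.4 units.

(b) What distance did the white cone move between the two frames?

2.8

The white cone was near (2.1, 6.6) before and (4.5, 5.2) after, so it travelled √(2.4² + 1.4²) ≈ 2.8 units.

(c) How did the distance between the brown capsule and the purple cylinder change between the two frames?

-2.1

Before: roughly 4.0 units apart; after: 1.9. That's 2.1 units closer together.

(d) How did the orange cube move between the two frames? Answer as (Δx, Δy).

(-2.1, -2.4)

From the two frames, the orange cube sits at roughly (3.0, 3.6) before and (0.9, 1.2) after.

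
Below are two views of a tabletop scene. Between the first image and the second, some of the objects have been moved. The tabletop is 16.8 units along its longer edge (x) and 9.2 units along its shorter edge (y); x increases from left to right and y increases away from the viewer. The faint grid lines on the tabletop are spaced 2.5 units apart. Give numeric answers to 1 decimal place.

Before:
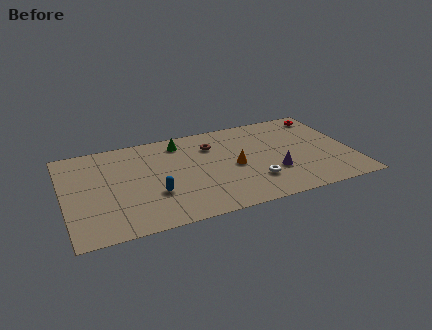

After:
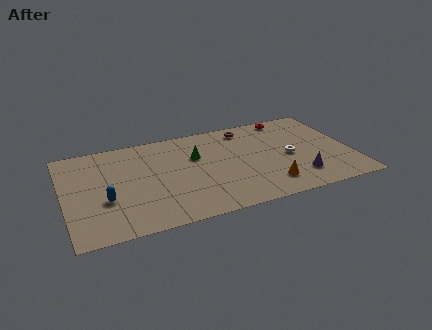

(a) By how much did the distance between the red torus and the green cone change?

-2.5

Before: roughly 8.7 units apart; after: 6.2. That's 2.5 units closer together.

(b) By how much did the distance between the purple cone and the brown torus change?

+1.3

They were about 5.0 units apart before and 6.3 after — 1.3 units further apart.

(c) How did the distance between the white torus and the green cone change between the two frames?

-0.8

Before: roughly 6.5 units apart; after: 5.7. That's 0.8 units closer together.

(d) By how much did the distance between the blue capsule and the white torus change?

+5.1

The distance was about 5.8 in the first image and 10.9 in the second, so they moved 5.1 units further apart.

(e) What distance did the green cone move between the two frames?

1.9

The green cone was near (7.0, 7.7) before and (7.8, 6.0) after, so it travelled √(0.8² + 1.7²) ≈ 1.9 units.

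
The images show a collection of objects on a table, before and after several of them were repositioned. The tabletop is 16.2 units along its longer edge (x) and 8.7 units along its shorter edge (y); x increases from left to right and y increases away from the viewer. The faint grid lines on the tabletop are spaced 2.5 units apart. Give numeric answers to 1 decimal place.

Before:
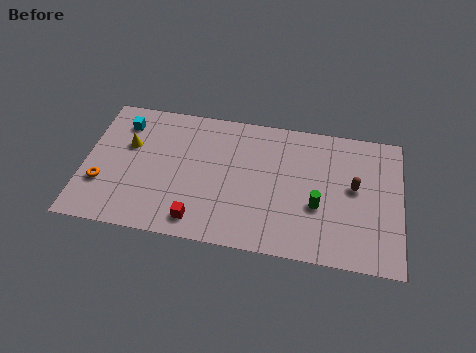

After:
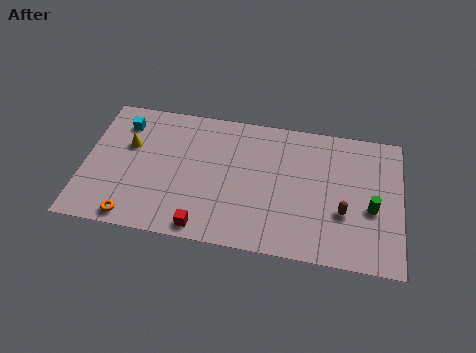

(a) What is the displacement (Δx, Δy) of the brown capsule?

(-0.5, -1.7)

From the two frames, the brown capsule sits at roughly (13.8, 4.8) before and (13.3, 3.1) after.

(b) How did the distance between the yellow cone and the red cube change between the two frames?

+0.5

They were about 5.7 units apart before and 6.2 after — 0.5 units further apart.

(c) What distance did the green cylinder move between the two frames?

2.7

The green cylinder was near (12.0, 3.3) before and (14.7, 3.6) after, so it travelled √(2.7² + 0.3²) ≈ 2.7 units.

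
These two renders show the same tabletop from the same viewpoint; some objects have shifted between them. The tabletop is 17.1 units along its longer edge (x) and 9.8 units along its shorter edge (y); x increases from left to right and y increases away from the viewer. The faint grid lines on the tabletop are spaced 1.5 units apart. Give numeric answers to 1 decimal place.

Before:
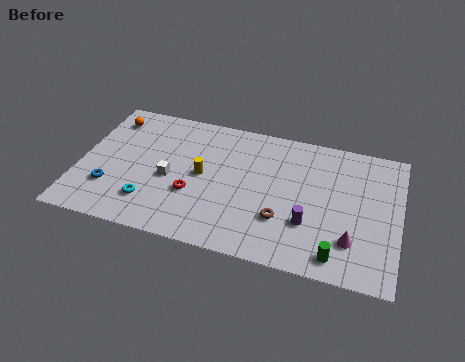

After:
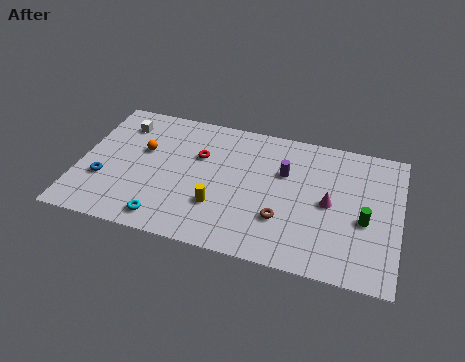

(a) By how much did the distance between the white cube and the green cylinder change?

+4.2

Before: roughly 9.6 units apart; after: 13.8. That's 4.2 units further apart.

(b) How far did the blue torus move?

0.6

The blue torus was near (1.8, 2.8) before and (1.4, 3.3) after, so it travelled √(0.4² + 0.5²) ≈ 0.6 units.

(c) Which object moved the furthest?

the white cube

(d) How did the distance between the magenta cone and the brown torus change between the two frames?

-0.7

The distance was about 3.7 in the first image and 3.0 in the second, so they moved 0.7 units closer together.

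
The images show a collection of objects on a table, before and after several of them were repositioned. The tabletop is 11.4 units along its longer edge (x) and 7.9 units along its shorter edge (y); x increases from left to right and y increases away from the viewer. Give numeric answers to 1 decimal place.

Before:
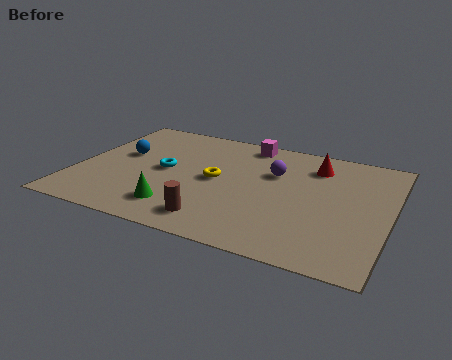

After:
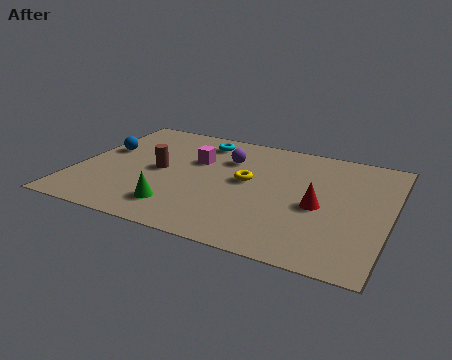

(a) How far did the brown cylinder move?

3.5

The brown cylinder was near (5.4, 1.3) before and (3.0, 3.9) after, so it travelled √(2.4² + 2.6²) ≈ 3.5 units.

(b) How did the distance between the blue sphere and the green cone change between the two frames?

+0.6

They were about 3.9 units apart before and 4.5 after — 0.6 units further apart.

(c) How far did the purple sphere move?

1.8

The purple sphere moved from about (7.1, 5.2) to (5.3, 5.6), a distance of √(1.8² + 0.4²) ≈ 1.8.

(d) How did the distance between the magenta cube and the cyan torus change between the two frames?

-2.5

Before: roughly 4.0 units apart; after: 1.5. That's 2.5 units closer together.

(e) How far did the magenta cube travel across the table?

2.5

The magenta cube was near (5.9, 7.0) before and (4.2, 5.1) after, so it travelled √(1.7² + 1.9²) ≈ 2.5 units.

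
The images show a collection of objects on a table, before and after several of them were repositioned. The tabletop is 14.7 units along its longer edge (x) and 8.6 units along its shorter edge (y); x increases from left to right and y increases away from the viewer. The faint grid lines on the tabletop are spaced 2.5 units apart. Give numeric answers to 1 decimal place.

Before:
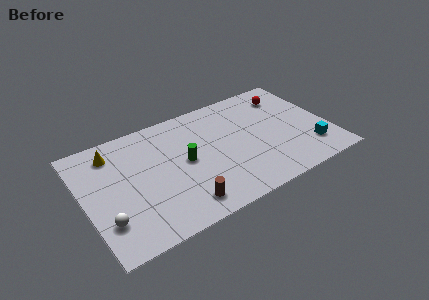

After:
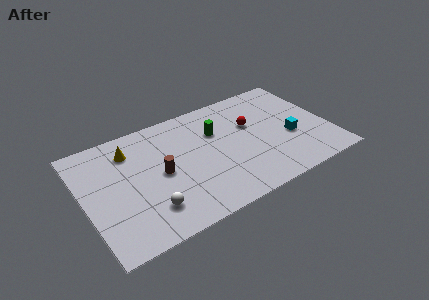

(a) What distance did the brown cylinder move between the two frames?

2.9

The brown cylinder was near (5.4, 1.4) before and (4.5, 4.2) after, so it travelled √(0.9² + 2.8²) ≈ 2.9 units.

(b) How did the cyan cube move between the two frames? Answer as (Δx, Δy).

(-1.0, 1.4)

The cyan cube was at about (13.3, 2.0) and moved to about (12.3, 3.4).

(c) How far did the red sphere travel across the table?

2.9

The red sphere moved from about (12.7, 6.8) to (10.2, 5.4), a distance of √(2.5² + 1.4²) ≈ 2.9.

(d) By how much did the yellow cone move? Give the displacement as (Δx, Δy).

(1.0, -0.3)

The yellow cone was at about (2.0, 7.0) and moved to about (3.0, 6.7).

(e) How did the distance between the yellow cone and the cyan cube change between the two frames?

-2.5

Before: roughly 12.4 units apart; after: 9.9. That's 2.5 units closer together.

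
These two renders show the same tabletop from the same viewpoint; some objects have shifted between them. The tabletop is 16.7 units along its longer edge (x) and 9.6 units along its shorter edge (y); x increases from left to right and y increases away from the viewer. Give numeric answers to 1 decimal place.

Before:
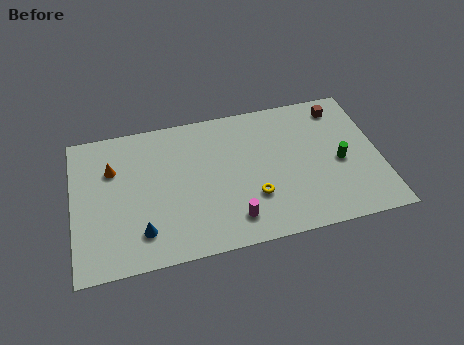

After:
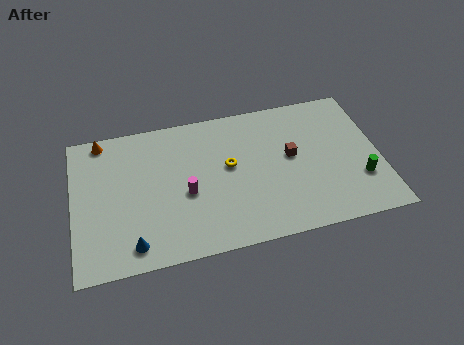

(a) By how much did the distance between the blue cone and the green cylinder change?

+1.4

Before: roughly 11.1 units apart; after: 12.5. That's 1.4 units further apart.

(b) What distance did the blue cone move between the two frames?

0.9

From (3.6, 2.1) to (3.1, 1.4), the blue cone covered √(0.5² + 0.7²) ≈ 0.9 units.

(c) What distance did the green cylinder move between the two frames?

1.7

The green cylinder was near (14.5, 4.3) before and (15.5, 2.9) after, so it travelled √(1.0² + 1.4²) ≈ 1.7 units.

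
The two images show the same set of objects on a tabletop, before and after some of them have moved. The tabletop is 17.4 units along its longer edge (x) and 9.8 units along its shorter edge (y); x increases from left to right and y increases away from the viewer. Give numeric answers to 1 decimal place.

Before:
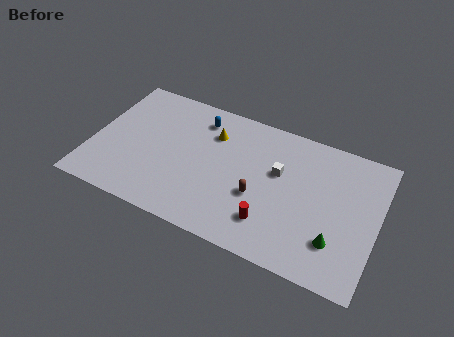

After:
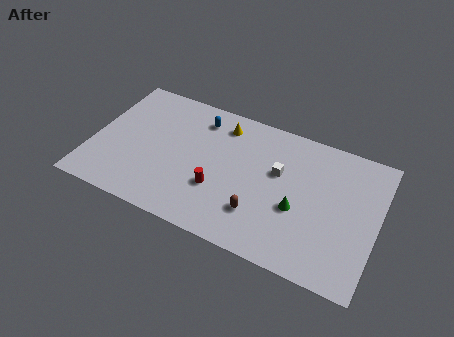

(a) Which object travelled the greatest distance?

the red cylinder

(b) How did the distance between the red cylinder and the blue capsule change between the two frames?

-2.6

Before: roughly 7.6 units apart; after: 5.0. That's 2.6 units closer together.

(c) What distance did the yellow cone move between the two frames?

1.0

The yellow cone moved from about (7.1, 7.2) to (7.6, 8.1), a distance of √(0.5² + 0.9²) ≈ 1.0.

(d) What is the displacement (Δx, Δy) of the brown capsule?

(0.2, -1.2)

From the two frames, the brown capsule sits at roughly (10.3, 3.8) before and (10.5, 2.6) after.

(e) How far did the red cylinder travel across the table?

3.4

The red cylinder moved from about (11.2, 2.3) to (7.9, 3.3), a distance of √(3.3² + 1.0²) ≈ 3.4.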